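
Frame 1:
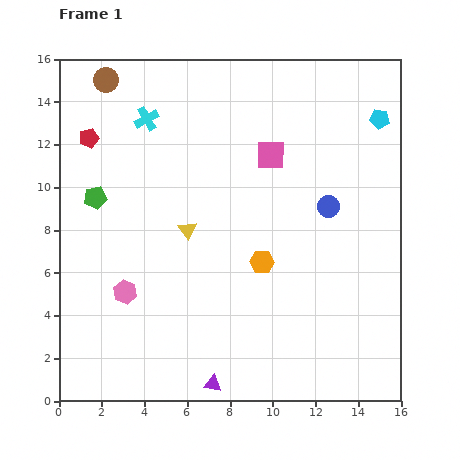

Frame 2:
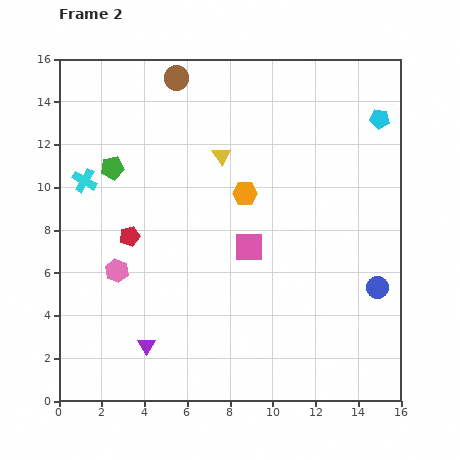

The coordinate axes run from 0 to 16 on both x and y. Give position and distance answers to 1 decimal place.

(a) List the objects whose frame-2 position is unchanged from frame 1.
the cyan pentagon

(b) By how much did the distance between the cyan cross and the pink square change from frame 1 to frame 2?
+2.3

Distance in frame 1: 6.0. Distance in frame 2: 8.3.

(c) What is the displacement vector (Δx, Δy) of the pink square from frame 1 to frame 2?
(-1.0, -4.3)

The pink square was at (9.9, 11.5) in frame 1 and (8.9, 7.2) in frame 2.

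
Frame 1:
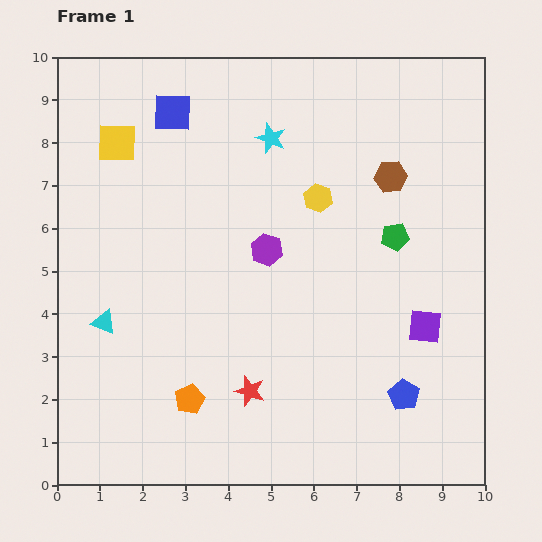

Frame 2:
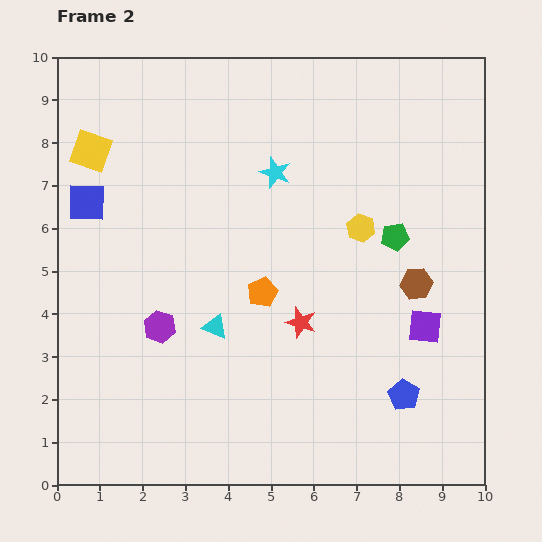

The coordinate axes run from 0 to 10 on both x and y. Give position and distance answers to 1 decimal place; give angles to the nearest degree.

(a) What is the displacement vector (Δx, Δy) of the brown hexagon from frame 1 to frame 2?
(0.6, -2.5)

The brown hexagon was at (7.8, 7.2) in frame 1 and (8.4, 4.7) in frame 2.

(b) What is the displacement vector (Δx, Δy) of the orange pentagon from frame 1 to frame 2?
(1.7, 2.5)

The orange pentagon was at (3.1, 2.0) in frame 1 and (4.8, 4.5) in frame 2.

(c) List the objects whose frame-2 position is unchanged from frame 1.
the blue pentagon, the purple square, the green pentagon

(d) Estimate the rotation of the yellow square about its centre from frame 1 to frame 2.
17° clockwise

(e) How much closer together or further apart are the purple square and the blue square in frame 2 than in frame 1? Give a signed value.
+0.7

Distance in frame 1: 7.7. Distance in frame 2: 8.4.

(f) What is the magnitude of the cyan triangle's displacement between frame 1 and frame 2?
2.6

The cyan triangle moved from (1.1, 3.8) to (3.7, 3.7), a distance of √(2.6² + 0.1²) ≈ 2.6.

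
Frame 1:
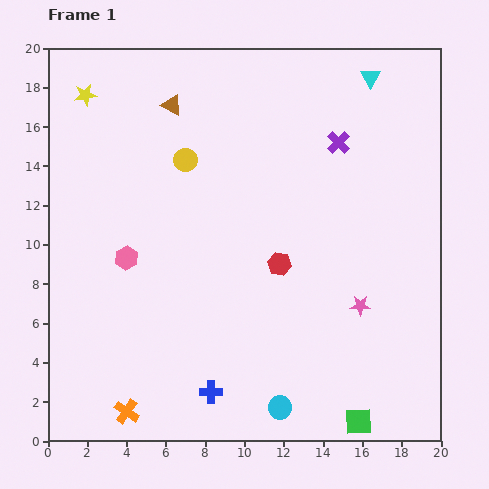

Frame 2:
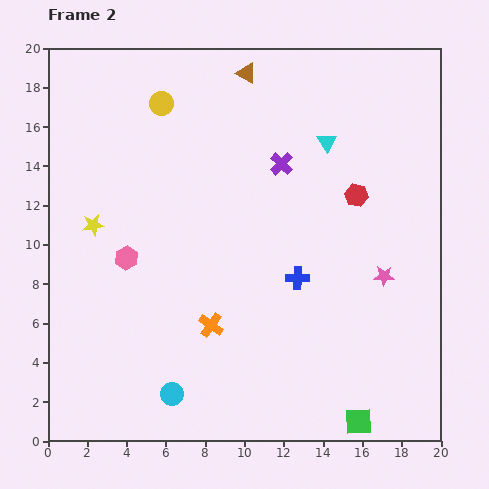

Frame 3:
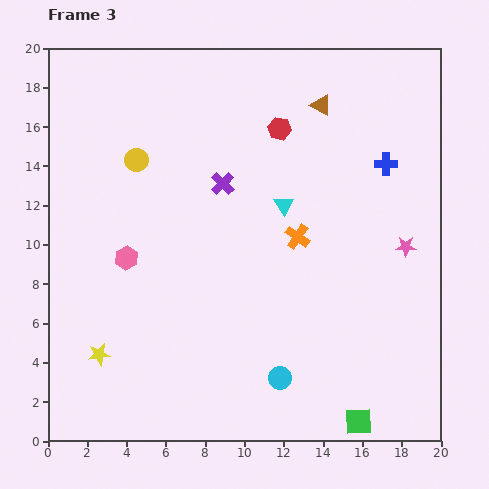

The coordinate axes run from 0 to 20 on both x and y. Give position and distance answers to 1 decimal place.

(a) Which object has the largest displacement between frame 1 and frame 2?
the blue cross

(moved 7.3; next 6.6)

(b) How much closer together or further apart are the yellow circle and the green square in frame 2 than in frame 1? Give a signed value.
+3.1

Distance in frame 1: 15.9. Distance in frame 2: 19.0.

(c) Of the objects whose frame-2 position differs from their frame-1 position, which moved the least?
the pink star

(moved 1.9)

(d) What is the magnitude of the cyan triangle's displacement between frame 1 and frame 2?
4.0

The cyan triangle moved from (16.4, 18.5) to (14.2, 15.2), a distance of √(2.2² + 3.3²) ≈ 4.0.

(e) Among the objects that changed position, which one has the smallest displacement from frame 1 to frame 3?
the cyan circle

(moved 1.5)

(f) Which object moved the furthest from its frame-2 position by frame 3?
the blue cross

(moved 7.3; next 6.6)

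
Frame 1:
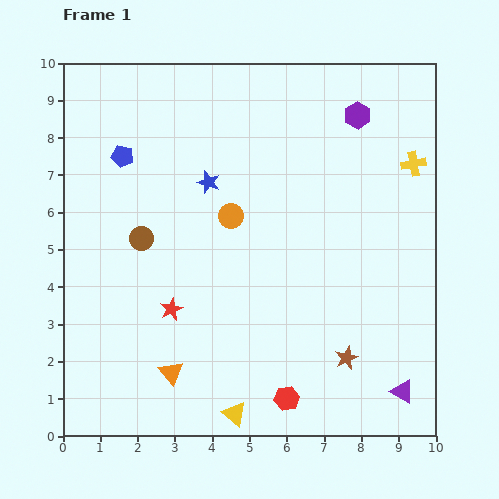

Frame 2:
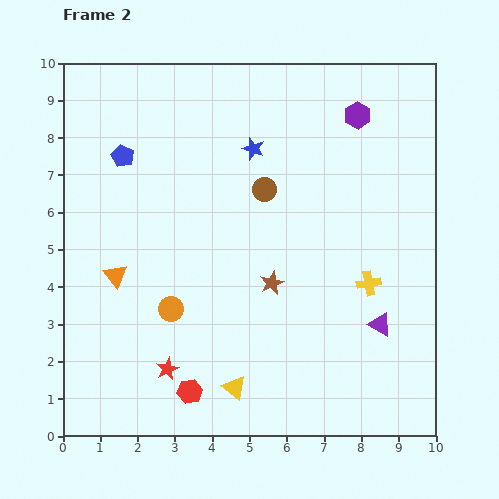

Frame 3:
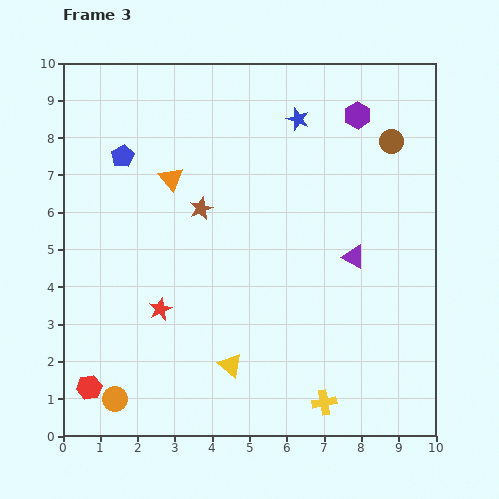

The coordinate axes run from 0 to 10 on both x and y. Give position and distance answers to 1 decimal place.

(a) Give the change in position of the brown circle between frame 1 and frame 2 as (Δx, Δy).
(3.3, 1.3)

The brown circle was at (2.1, 5.3) in frame 1 and (5.4, 6.6) in frame 2.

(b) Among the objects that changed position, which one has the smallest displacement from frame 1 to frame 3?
the red star

(moved 0.3)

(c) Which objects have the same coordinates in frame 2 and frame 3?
the blue pentagon, the purple hexagon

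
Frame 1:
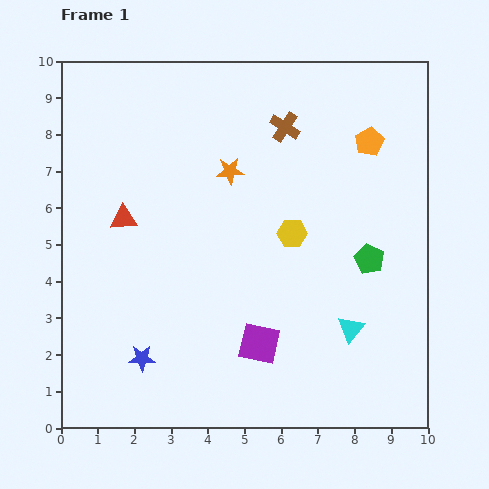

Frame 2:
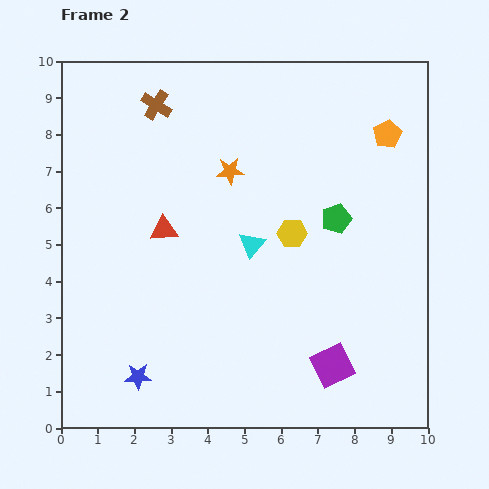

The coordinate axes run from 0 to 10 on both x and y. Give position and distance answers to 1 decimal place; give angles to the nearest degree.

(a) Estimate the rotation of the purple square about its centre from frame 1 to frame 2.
38° counter-clockwise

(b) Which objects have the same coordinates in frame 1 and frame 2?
the yellow hexagon, the orange star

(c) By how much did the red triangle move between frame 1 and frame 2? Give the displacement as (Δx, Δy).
(1.1, -0.3)

The red triangle was at (1.7, 5.7) in frame 1 and (2.8, 5.4) in frame 2.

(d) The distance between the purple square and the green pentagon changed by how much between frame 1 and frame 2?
+0.2

Distance in frame 1: 3.8. Distance in frame 2: 4.0.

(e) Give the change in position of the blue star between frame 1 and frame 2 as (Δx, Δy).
(-0.1, -0.5)

The blue star was at (2.2, 1.9) in frame 1 and (2.1, 1.4) in frame 2.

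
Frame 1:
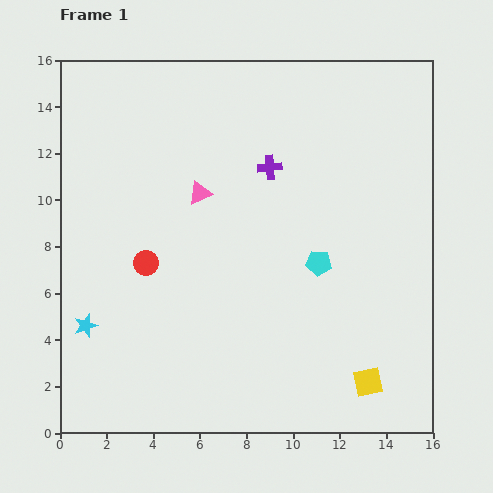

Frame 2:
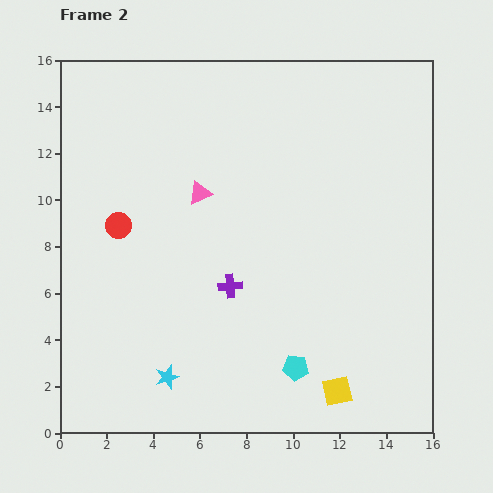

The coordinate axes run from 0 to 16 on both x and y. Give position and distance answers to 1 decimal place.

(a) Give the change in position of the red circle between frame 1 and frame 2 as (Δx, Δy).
(-1.2, 1.6)

The red circle was at (3.7, 7.3) in frame 1 and (2.5, 8.9) in frame 2.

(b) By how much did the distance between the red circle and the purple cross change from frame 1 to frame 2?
-1.2

Distance in frame 1: 6.7. Distance in frame 2: 5.5.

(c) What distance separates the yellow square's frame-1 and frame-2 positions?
1.4

The yellow square moved from (13.2, 2.2) to (11.9, 1.8), a distance of √(1.3² + 0.4²) ≈ 1.4.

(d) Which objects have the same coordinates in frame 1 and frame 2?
the pink triangle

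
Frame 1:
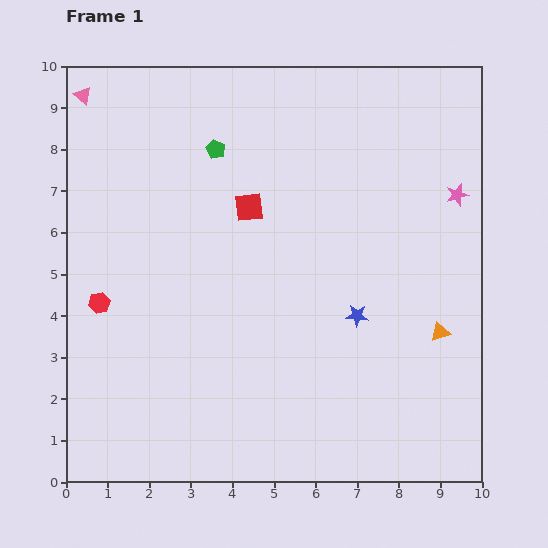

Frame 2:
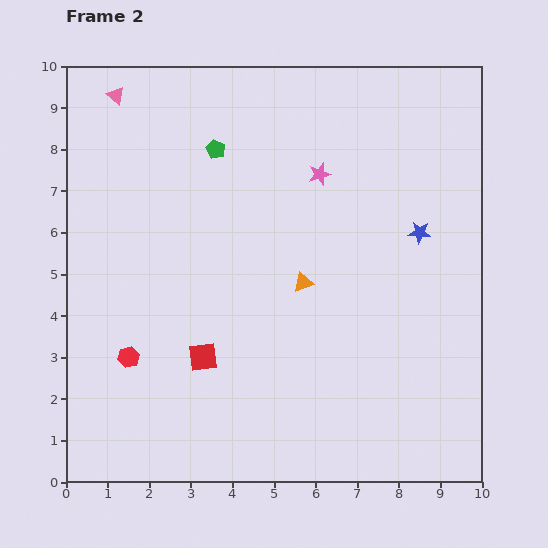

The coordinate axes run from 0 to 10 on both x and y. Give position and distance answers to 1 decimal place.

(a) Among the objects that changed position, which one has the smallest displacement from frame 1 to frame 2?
the pink triangle

(moved 0.8)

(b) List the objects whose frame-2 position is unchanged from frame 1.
the green pentagon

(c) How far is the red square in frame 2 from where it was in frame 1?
3.8

The red square moved from (4.4, 6.6) to (3.3, 3.0), a distance of √(1.1² + 3.6²) ≈ 3.8.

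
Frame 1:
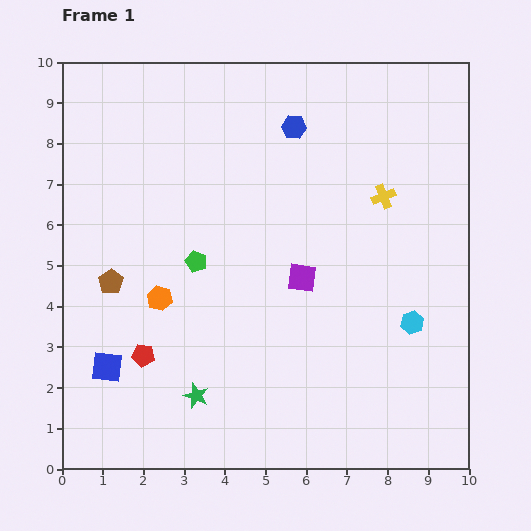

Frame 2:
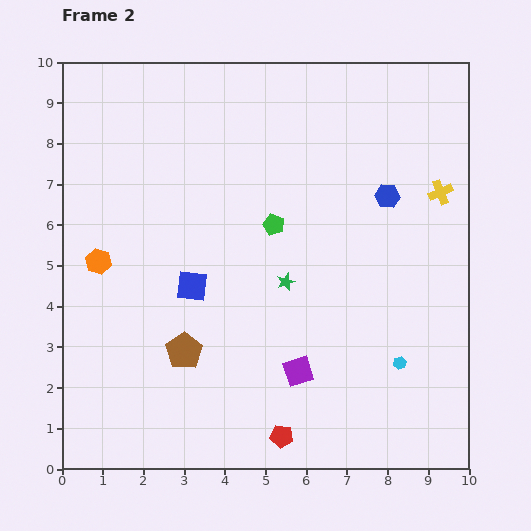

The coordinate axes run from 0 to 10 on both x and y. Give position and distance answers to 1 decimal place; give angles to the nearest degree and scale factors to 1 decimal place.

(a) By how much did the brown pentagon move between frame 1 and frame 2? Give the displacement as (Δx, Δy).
(1.8, -1.7)

The brown pentagon was at (1.2, 4.6) in frame 1 and (3.0, 2.9) in frame 2.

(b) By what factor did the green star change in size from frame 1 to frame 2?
0.7×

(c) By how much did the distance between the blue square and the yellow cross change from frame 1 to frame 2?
-1.5

Distance in frame 1: 8.0. Distance in frame 2: 6.5.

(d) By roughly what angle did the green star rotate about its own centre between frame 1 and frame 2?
31° clockwise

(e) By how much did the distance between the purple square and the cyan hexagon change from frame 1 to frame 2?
-0.4

Distance in frame 1: 2.9. Distance in frame 2: 2.5.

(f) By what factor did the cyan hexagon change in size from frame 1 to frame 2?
0.6×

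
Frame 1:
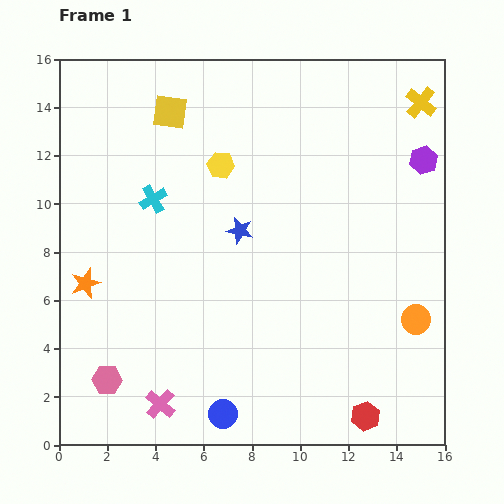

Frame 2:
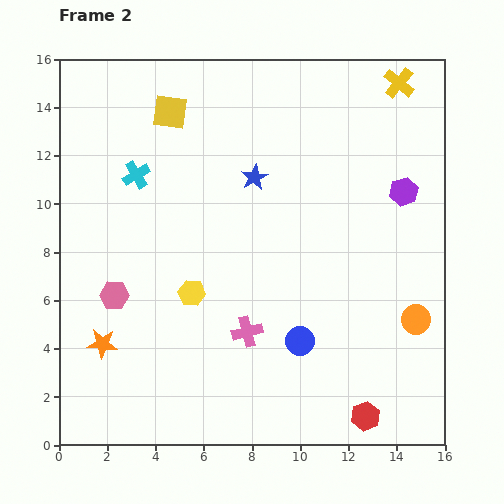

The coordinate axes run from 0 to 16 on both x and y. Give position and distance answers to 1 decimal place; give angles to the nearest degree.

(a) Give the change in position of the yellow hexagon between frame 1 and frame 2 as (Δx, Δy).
(-1.2, -5.3)

The yellow hexagon was at (6.7, 11.6) in frame 1 and (5.5, 6.3) in frame 2.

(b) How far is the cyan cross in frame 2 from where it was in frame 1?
1.2

The cyan cross moved from (3.9, 10.2) to (3.2, 11.2), a distance of √(0.7² + 1.0²) ≈ 1.2.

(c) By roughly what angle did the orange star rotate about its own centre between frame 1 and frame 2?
24° clockwise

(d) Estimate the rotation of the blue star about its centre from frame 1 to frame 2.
30° clockwise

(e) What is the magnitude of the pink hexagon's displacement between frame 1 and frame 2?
3.5

The pink hexagon moved from (2.0, 2.7) to (2.3, 6.2), a distance of √(0.3² + 3.5²) ≈ 3.5.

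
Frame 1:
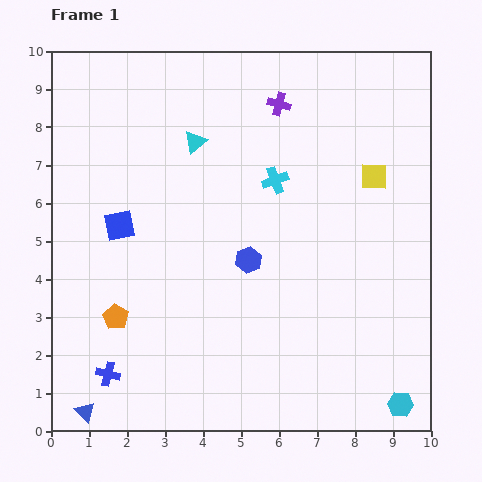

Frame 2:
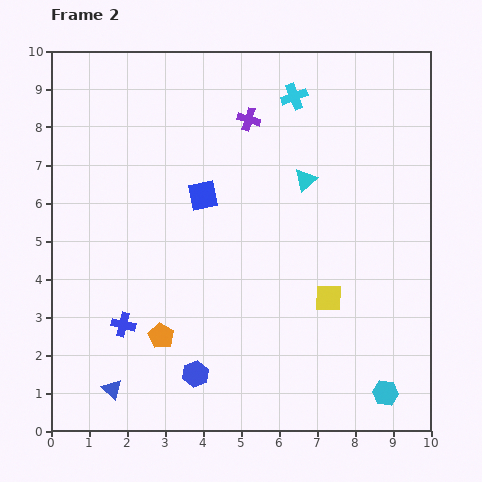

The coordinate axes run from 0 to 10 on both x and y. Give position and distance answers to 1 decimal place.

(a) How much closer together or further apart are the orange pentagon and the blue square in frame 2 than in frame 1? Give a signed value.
+1.5

Distance in frame 1: 2.4. Distance in frame 2: 3.9.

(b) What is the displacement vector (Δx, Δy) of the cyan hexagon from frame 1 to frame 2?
(-0.4, 0.3)

The cyan hexagon was at (9.2, 0.7) in frame 1 and (8.8, 1.0) in frame 2.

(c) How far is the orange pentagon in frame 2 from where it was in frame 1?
1.3

The orange pentagon moved from (1.7, 3.0) to (2.9, 2.5), a distance of √(1.2² + 0.5²) ≈ 1.3.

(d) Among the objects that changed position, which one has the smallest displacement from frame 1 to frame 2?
the cyan hexagon

(moved 0.5)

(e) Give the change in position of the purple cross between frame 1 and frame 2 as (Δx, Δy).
(-0.8, -0.4)

The purple cross was at (6.0, 8.6) in frame 1 and (5.2, 8.2) in frame 2.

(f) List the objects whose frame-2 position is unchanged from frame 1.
none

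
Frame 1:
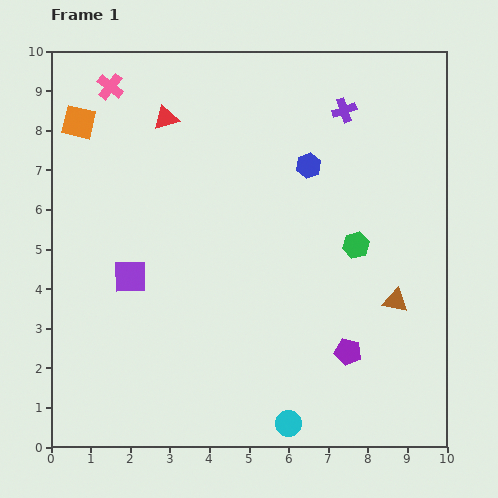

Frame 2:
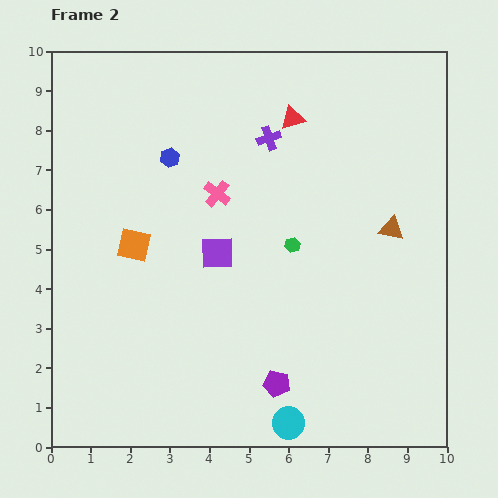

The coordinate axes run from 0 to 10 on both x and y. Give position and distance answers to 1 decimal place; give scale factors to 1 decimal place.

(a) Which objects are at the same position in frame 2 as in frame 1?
the cyan circle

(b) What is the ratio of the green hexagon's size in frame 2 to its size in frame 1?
0.6×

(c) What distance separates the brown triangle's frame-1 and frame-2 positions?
1.8

The brown triangle moved from (8.7, 3.7) to (8.6, 5.5), a distance of √(0.1² + 1.8²) ≈ 1.8.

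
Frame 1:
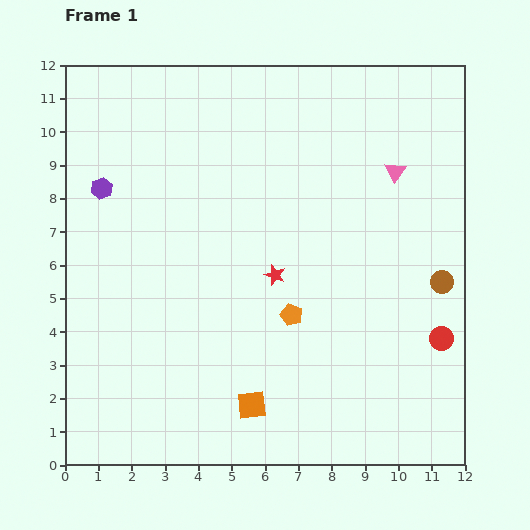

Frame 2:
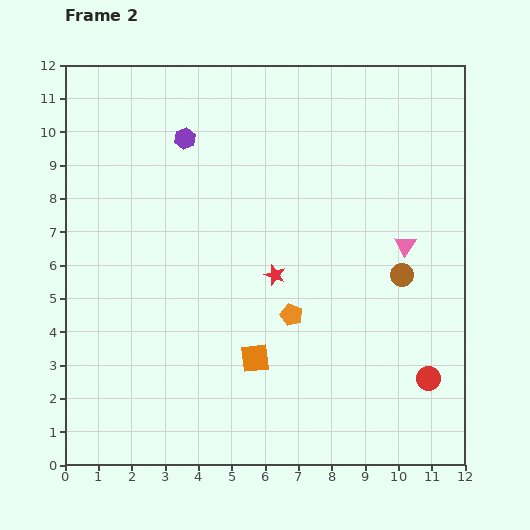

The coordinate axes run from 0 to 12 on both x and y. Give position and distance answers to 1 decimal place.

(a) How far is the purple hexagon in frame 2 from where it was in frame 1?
2.9

The purple hexagon moved from (1.1, 8.3) to (3.6, 9.8), a distance of √(2.5² + 1.5²) ≈ 2.9.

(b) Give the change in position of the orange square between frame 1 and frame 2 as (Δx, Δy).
(0.1, 1.4)

The orange square was at (5.6, 1.8) in frame 1 and (5.7, 3.2) in frame 2.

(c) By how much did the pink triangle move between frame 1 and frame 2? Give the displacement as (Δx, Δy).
(0.3, -2.2)

The pink triangle was at (9.9, 8.8) in frame 1 and (10.2, 6.6) in frame 2.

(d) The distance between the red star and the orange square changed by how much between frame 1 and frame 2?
-1.4

Distance in frame 1: 4.0. Distance in frame 2: 2.6.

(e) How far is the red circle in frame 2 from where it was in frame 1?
1.3

The red circle moved from (11.3, 3.8) to (10.9, 2.6), a distance of √(0.4² + 1.2²) ≈ 1.3.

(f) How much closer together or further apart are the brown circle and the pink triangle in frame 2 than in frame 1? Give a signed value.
-2.7

Distance in frame 1: 3.6. Distance in frame 2: 0.9.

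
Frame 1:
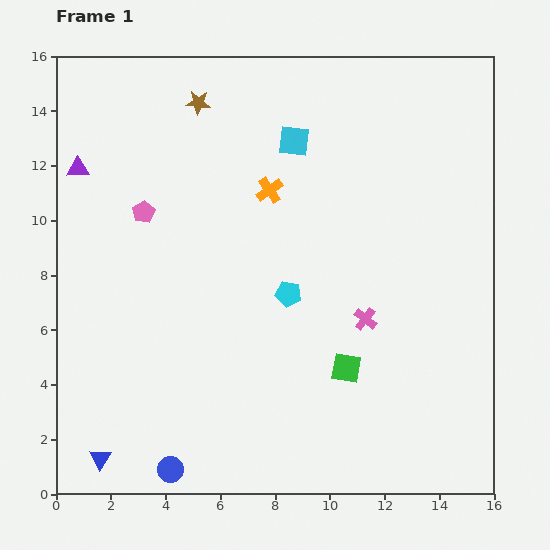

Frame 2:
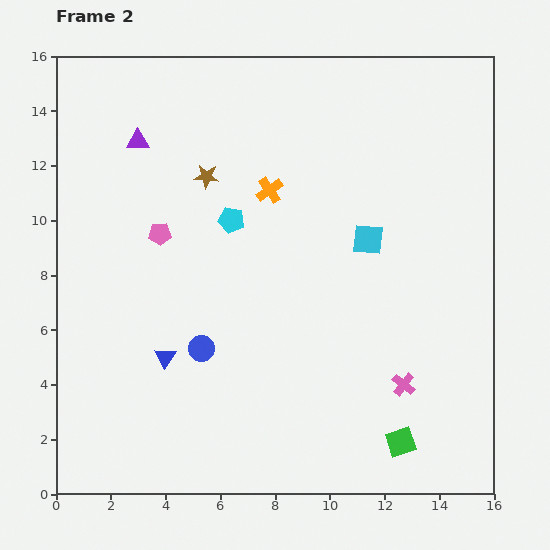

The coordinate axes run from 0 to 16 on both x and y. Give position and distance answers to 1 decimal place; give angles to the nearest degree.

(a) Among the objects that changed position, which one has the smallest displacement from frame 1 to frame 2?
the pink pentagon

(moved 1.0)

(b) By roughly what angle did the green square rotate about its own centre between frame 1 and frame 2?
27° counter-clockwise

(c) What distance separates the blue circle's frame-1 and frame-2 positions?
4.5

The blue circle moved from (4.2, 0.9) to (5.3, 5.3), a distance of √(1.1² + 4.4²) ≈ 4.5.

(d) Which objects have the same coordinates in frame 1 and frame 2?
the orange cross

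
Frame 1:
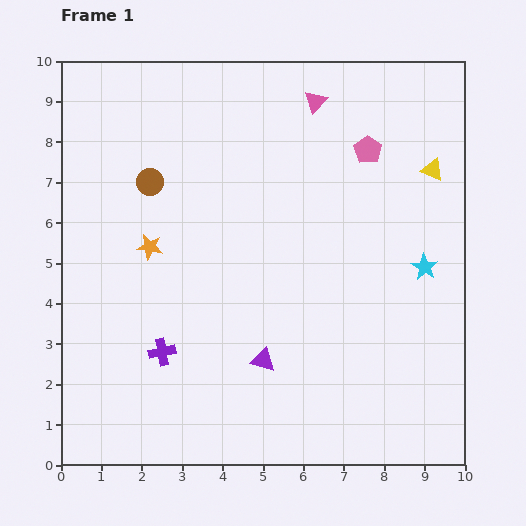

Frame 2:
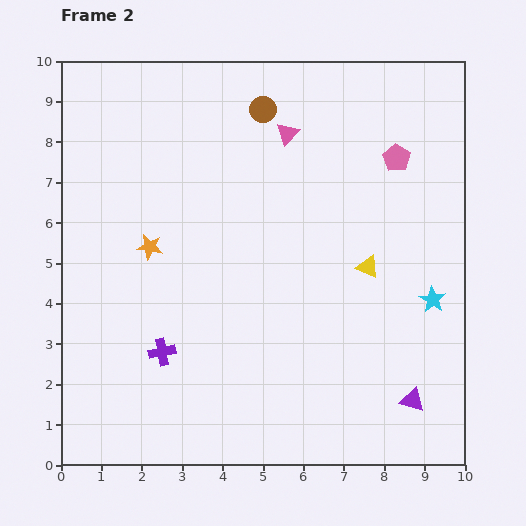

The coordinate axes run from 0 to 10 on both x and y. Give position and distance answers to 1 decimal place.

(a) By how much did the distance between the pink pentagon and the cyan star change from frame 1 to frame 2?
+0.4

Distance in frame 1: 3.2. Distance in frame 2: 3.6.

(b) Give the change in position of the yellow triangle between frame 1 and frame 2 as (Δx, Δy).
(-1.6, -2.4)

The yellow triangle was at (9.2, 7.3) in frame 1 and (7.6, 4.9) in frame 2.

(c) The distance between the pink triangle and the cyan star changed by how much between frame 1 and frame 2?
+0.6

Distance in frame 1: 4.9. Distance in frame 2: 5.5.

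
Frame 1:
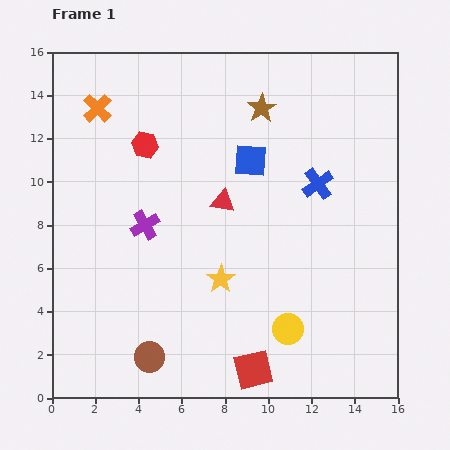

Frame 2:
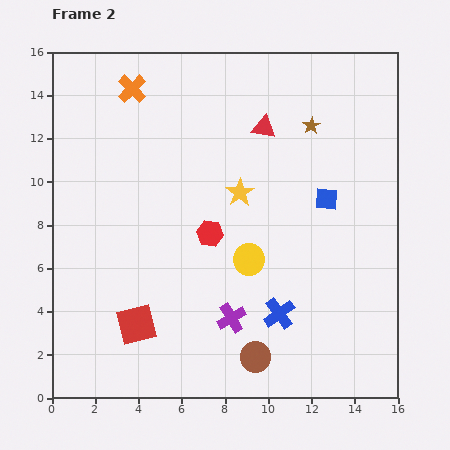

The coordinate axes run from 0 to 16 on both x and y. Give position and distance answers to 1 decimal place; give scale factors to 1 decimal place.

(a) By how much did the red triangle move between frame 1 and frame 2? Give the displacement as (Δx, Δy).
(1.9, 3.4)

The red triangle was at (7.9, 9.1) in frame 1 and (9.8, 12.5) in frame 2.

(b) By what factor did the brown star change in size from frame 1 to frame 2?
0.6×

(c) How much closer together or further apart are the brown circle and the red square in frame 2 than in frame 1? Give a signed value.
+0.9

Distance in frame 1: 4.8. Distance in frame 2: 5.7.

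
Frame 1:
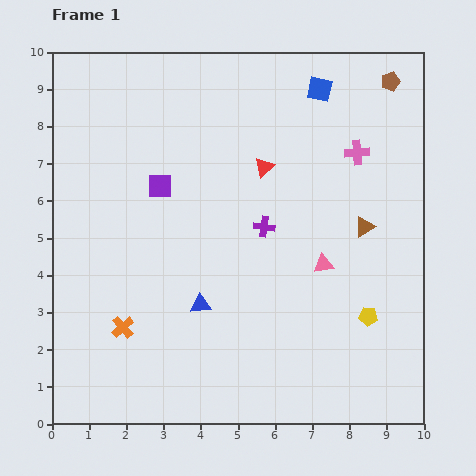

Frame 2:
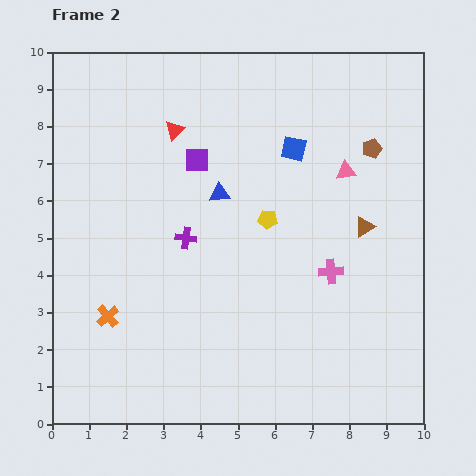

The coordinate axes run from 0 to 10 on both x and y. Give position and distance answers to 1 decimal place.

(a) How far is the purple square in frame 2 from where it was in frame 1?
1.2

The purple square moved from (2.9, 6.4) to (3.9, 7.1), a distance of √(1.0² + 0.7²) ≈ 1.2.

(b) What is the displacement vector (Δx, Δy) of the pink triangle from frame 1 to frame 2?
(0.6, 2.5)

The pink triangle was at (7.3, 4.3) in frame 1 and (7.9, 6.8) in frame 2.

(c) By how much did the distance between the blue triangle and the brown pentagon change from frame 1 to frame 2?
-3.6

Distance in frame 1: 7.9. Distance in frame 2: 4.3.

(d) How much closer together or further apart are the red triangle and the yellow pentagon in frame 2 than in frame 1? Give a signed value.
-1.4

Distance in frame 1: 4.9. Distance in frame 2: 3.5.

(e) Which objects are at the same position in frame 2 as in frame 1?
the brown triangle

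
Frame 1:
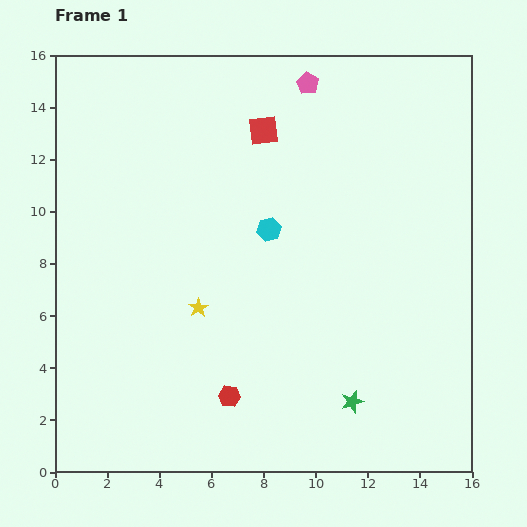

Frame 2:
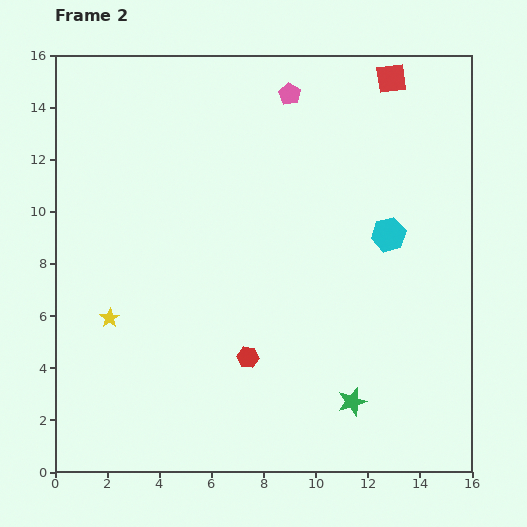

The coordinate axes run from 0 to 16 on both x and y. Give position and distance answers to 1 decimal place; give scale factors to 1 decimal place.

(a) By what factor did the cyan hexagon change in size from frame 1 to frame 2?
1.4×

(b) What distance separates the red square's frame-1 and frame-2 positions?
5.3

The red square moved from (8.0, 13.1) to (12.9, 15.1), a distance of √(4.9² + 2.0²) ≈ 5.3.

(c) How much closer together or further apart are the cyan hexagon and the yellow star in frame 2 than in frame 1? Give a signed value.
+7.2

Distance in frame 1: 4.0. Distance in frame 2: 11.2.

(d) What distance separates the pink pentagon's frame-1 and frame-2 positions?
0.8

The pink pentagon moved from (9.7, 14.9) to (9.0, 14.5), a distance of √(0.7² + 0.4²) ≈ 0.8.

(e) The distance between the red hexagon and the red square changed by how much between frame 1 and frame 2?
+1.7

Distance in frame 1: 10.3. Distance in frame 2: 12.0.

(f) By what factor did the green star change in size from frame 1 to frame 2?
1.3×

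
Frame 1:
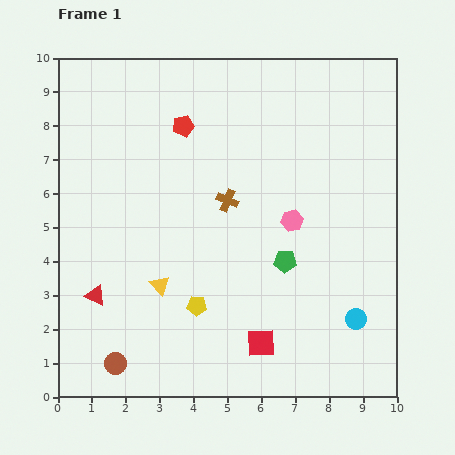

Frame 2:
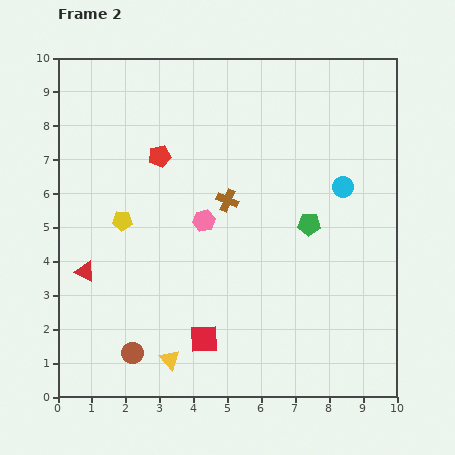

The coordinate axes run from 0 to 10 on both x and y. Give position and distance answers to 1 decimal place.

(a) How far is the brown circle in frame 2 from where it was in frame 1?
0.6

The brown circle moved from (1.7, 1.0) to (2.2, 1.3), a distance of √(0.5² + 0.3²) ≈ 0.6.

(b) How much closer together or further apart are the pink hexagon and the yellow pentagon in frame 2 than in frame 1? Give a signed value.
-1.4

Distance in frame 1: 3.8. Distance in frame 2: 2.4.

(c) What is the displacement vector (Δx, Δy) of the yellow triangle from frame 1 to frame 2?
(0.3, -2.2)

The yellow triangle was at (3.0, 3.3) in frame 1 and (3.3, 1.1) in frame 2.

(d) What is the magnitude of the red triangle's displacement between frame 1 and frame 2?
0.8

The red triangle moved from (1.1, 3.0) to (0.8, 3.7), a distance of √(0.3² + 0.7²) ≈ 0.8.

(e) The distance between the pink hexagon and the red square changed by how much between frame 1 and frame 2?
-0.2

Distance in frame 1: 3.7. Distance in frame 2: 3.5.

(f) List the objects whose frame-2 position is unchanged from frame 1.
the brown cross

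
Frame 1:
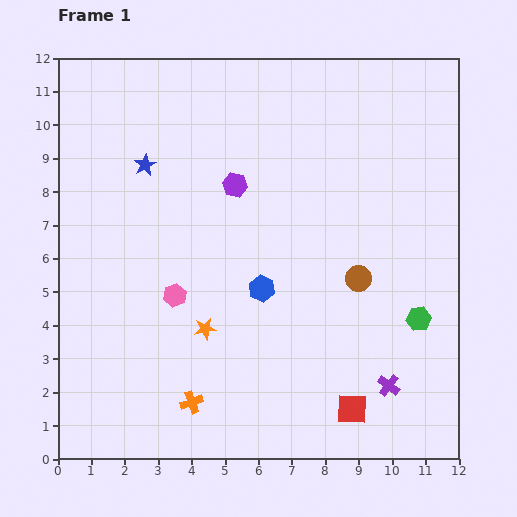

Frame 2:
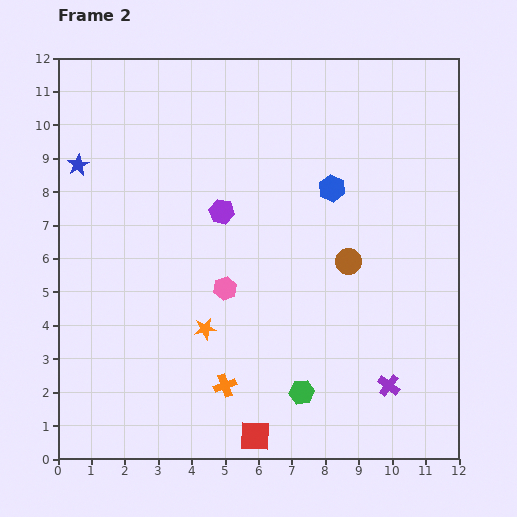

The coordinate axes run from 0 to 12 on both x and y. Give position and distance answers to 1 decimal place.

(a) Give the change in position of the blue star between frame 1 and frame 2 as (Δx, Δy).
(-2.0, 0.0)

The blue star was at (2.6, 8.8) in frame 1 and (0.6, 8.8) in frame 2.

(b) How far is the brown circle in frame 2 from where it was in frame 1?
0.6

The brown circle moved from (9.0, 5.4) to (8.7, 5.9), a distance of √(0.3² + 0.5²) ≈ 0.6.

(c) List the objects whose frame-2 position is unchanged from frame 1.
the purple cross, the orange star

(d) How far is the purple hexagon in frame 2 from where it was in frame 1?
0.9

The purple hexagon moved from (5.3, 8.2) to (4.9, 7.4), a distance of √(0.4² + 0.8²) ≈ 0.9.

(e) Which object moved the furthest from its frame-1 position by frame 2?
the green hexagon

(moved 4.1; next 3.7)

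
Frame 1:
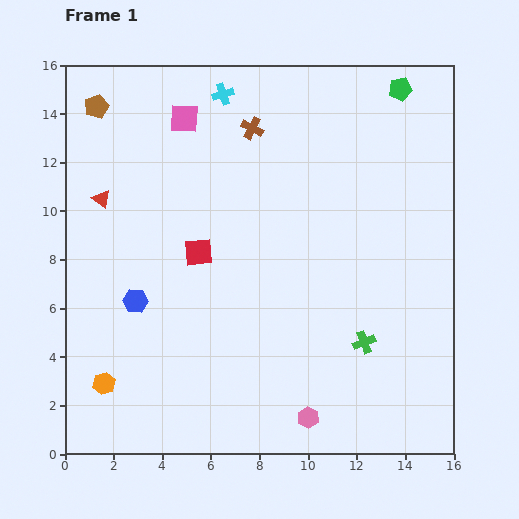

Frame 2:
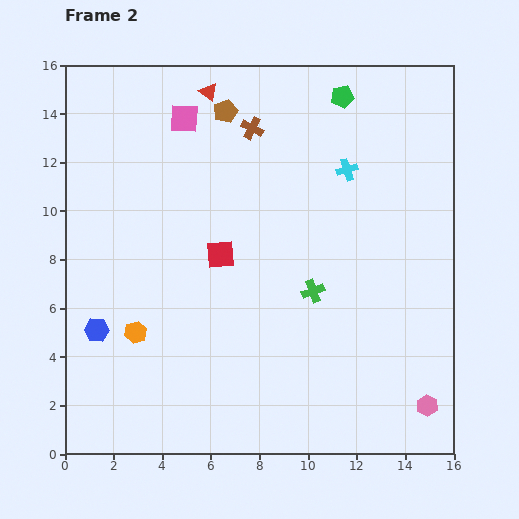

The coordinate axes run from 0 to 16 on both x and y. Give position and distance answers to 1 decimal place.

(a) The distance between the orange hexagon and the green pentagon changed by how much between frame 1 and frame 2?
-4.3

Distance in frame 1: 17.2. Distance in frame 2: 12.9.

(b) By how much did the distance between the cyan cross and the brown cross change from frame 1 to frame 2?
+2.5

Distance in frame 1: 1.8. Distance in frame 2: 4.3.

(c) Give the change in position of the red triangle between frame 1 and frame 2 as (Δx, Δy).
(4.4, 4.4)

The red triangle was at (1.5, 10.5) in frame 1 and (5.9, 14.9) in frame 2.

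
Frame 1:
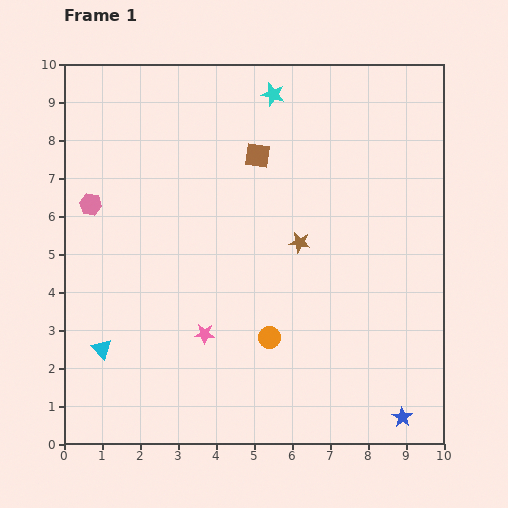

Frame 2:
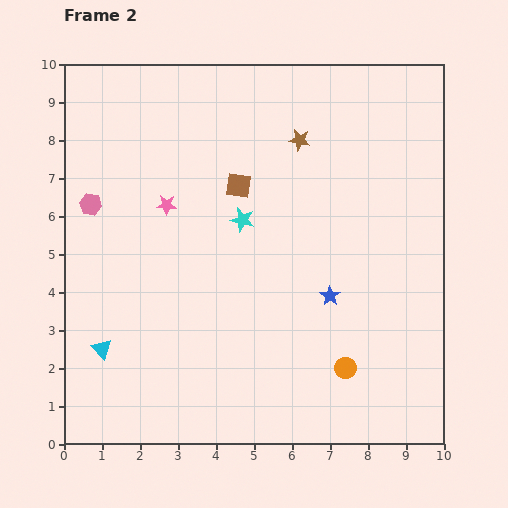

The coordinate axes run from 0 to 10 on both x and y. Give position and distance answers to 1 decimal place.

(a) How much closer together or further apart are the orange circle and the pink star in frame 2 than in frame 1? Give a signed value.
+4.7

Distance in frame 1: 1.7. Distance in frame 2: 6.4.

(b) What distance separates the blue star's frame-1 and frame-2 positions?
3.7

The blue star moved from (8.9, 0.7) to (7.0, 3.9), a distance of √(1.9² + 3.2²) ≈ 3.7.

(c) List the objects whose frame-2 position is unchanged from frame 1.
the cyan triangle, the pink hexagon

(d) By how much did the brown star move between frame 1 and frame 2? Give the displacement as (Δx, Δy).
(0.0, 2.7)

The brown star was at (6.2, 5.3) in frame 1 and (6.2, 8.0) in frame 2.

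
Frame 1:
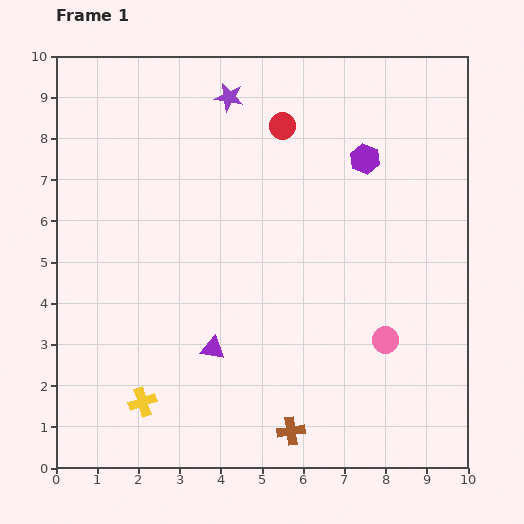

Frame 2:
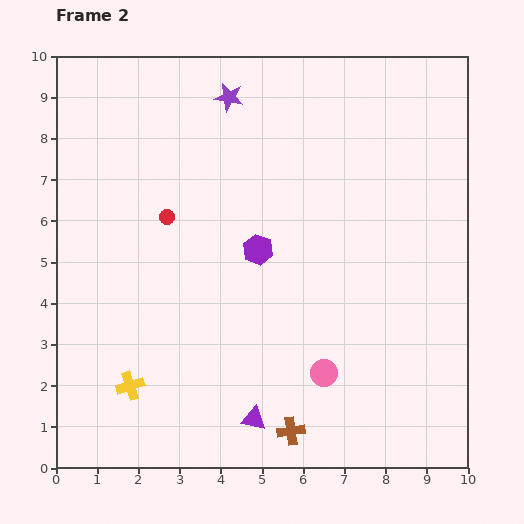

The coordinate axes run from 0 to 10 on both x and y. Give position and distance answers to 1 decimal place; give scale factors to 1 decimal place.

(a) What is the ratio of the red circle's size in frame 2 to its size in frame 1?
0.6×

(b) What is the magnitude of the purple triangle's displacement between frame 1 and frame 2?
2.0

The purple triangle moved from (3.8, 2.9) to (4.8, 1.2), a distance of √(1.0² + 1.7²) ≈ 2.0.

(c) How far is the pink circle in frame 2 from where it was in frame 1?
1.7

The pink circle moved from (8.0, 3.1) to (6.5, 2.3), a distance of √(1.5² + 0.8²) ≈ 1.7.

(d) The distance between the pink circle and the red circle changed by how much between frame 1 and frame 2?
-0.4

Distance in frame 1: 5.8. Distance in frame 2: 5.4.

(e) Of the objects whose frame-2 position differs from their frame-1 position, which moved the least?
the yellow cross

(moved 0.5)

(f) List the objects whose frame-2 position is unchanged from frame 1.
the brown cross, the purple star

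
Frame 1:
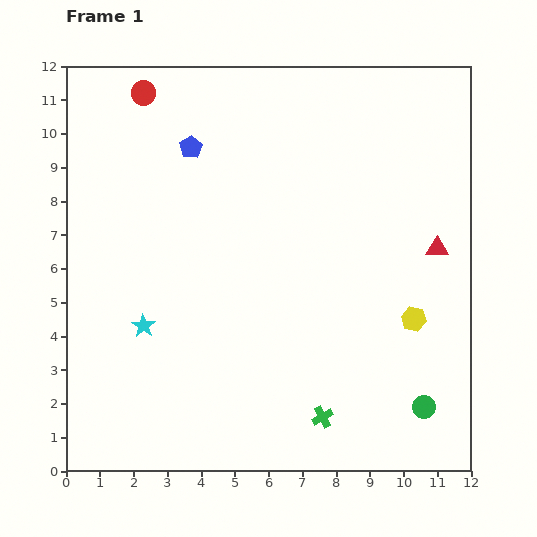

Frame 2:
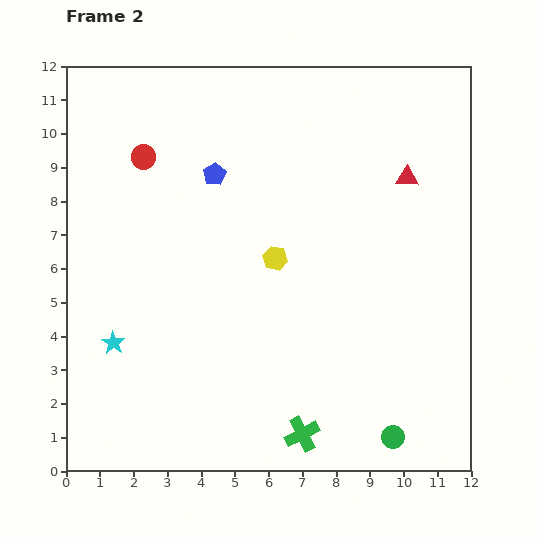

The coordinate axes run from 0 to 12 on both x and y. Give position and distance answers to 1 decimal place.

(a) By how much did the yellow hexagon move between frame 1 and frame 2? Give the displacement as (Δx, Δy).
(-4.1, 1.8)

The yellow hexagon was at (10.3, 4.5) in frame 1 and (6.2, 6.3) in frame 2.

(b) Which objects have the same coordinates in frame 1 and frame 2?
none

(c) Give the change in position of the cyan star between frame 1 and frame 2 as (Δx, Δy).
(-0.9, -0.5)

The cyan star was at (2.3, 4.3) in frame 1 and (1.4, 3.8) in frame 2.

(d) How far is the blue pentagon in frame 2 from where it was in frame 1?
1.1

The blue pentagon moved from (3.7, 9.6) to (4.4, 8.8), a distance of √(0.7² + 0.8²) ≈ 1.1.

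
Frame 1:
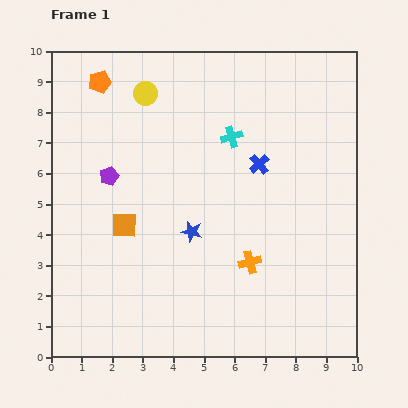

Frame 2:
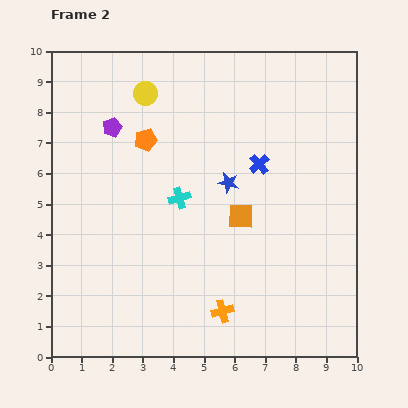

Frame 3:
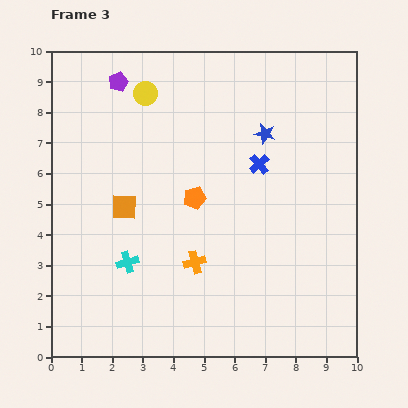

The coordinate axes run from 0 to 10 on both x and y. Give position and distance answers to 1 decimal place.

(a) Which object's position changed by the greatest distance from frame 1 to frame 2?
the orange square

(moved 3.8; next 2.6)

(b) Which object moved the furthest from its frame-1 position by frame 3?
the cyan cross

(moved 5.3; next 4.9)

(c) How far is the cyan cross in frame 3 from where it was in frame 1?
5.3

The cyan cross moved from (5.9, 7.2) to (2.5, 3.1), a distance of √(3.4² + 4.1²) ≈ 5.3.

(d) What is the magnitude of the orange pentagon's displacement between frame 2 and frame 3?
2.5

The orange pentagon moved from (3.1, 7.1) to (4.7, 5.2), a distance of √(1.6² + 1.9²) ≈ 2.5.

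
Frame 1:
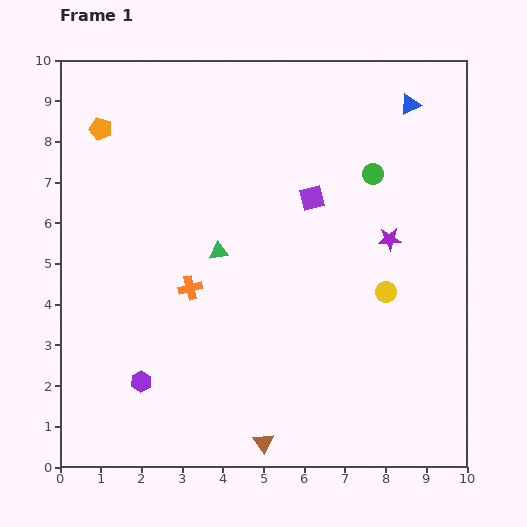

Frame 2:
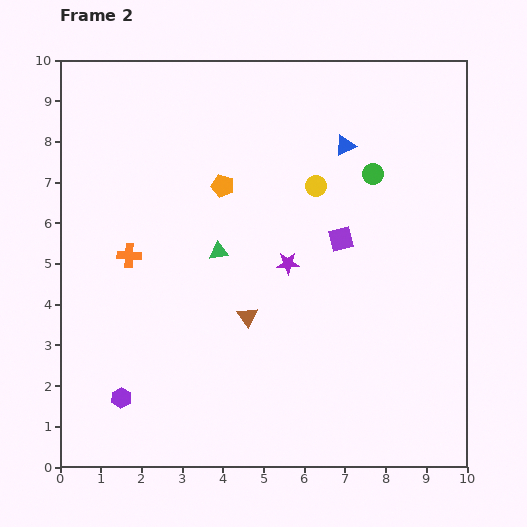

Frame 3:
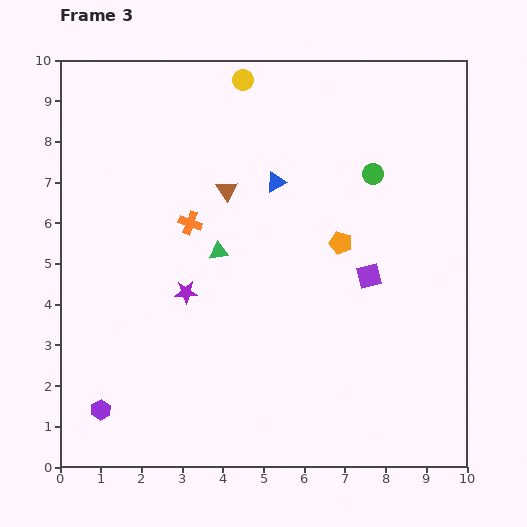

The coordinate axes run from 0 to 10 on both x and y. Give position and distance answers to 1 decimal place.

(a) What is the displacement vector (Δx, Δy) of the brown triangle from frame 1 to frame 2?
(-0.4, 3.1)

The brown triangle was at (5.0, 0.6) in frame 1 and (4.6, 3.7) in frame 2.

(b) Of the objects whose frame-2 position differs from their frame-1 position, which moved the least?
the purple hexagon

(moved 0.6)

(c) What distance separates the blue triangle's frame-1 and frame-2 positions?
1.9

The blue triangle moved from (8.6, 8.9) to (7.0, 7.9), a distance of √(1.6² + 1.0²) ≈ 1.9.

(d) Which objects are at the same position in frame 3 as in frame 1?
the green triangle, the green circle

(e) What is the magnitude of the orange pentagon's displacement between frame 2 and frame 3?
3.2

The orange pentagon moved from (4.0, 6.9) to (6.9, 5.5), a distance of √(2.9² + 1.4²) ≈ 3.2.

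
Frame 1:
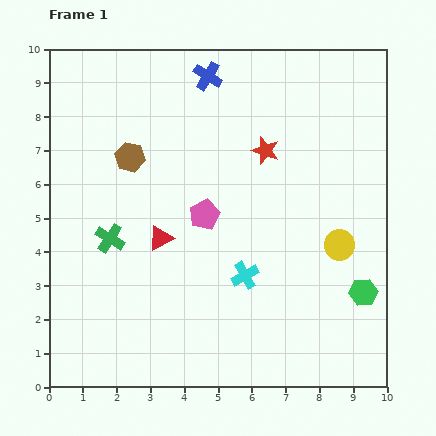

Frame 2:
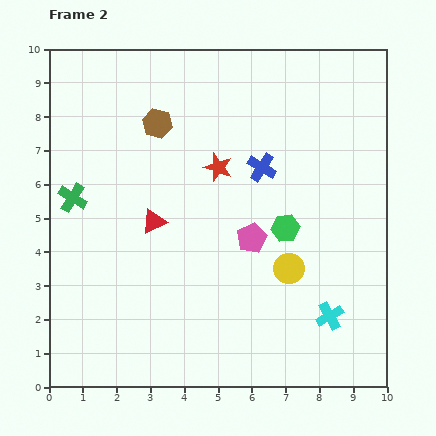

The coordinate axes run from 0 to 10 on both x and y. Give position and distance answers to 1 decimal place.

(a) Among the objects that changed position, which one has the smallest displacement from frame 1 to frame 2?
the red triangle

(moved 0.5)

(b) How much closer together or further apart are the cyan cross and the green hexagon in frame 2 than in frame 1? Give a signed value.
-0.6

Distance in frame 1: 3.5. Distance in frame 2: 2.9.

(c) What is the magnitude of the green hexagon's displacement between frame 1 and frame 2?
3.0

The green hexagon moved from (9.3, 2.8) to (7.0, 4.7), a distance of √(2.3² + 1.9²) ≈ 3.0.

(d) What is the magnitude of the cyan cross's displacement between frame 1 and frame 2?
2.8

The cyan cross moved from (5.8, 3.3) to (8.3, 2.1), a distance of √(2.5² + 1.2²) ≈ 2.8.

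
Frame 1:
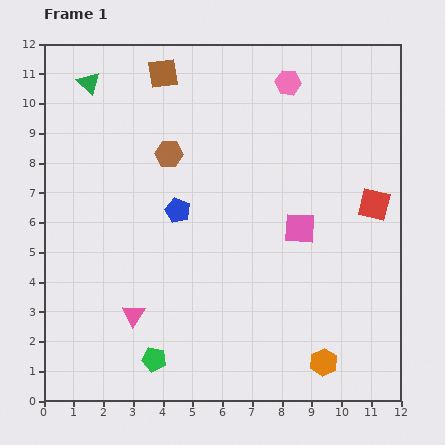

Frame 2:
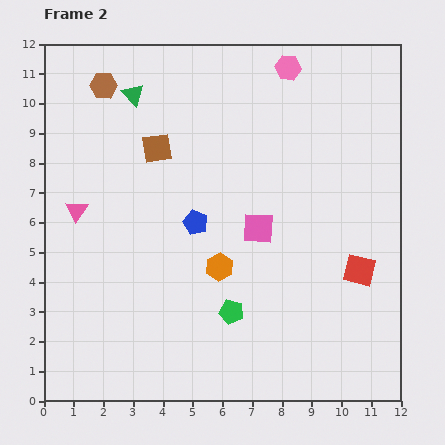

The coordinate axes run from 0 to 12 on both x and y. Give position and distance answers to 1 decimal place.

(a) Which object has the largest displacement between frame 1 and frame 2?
the orange hexagon

(moved 4.7; next 4.0)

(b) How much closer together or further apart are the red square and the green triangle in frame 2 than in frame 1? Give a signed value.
-0.8

Distance in frame 1: 10.4. Distance in frame 2: 9.6.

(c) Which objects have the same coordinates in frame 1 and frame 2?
none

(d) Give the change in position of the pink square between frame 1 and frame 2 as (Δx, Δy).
(-1.4, 0.0)

The pink square was at (8.6, 5.8) in frame 1 and (7.2, 5.8) in frame 2.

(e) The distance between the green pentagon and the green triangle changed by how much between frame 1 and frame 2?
-1.6

Distance in frame 1: 9.6. Distance in frame 2: 8.0.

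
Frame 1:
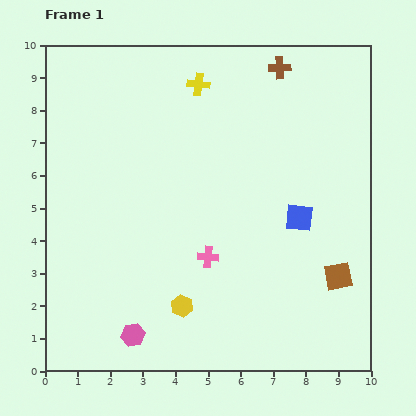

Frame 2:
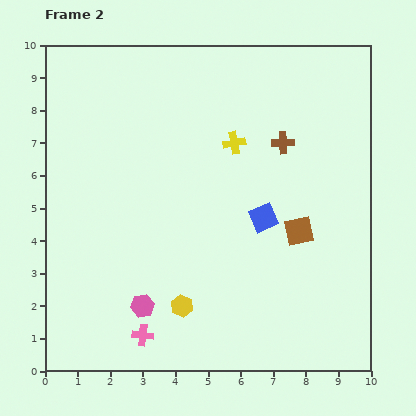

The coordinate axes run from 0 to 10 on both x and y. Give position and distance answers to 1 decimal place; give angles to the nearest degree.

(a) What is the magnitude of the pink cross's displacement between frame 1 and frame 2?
3.1

The pink cross moved from (5.0, 3.5) to (3.0, 1.1), a distance of √(2.0² + 2.4²) ≈ 3.1.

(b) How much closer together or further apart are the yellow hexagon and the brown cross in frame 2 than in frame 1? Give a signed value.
-2.0

Distance in frame 1: 7.9. Distance in frame 2: 5.9.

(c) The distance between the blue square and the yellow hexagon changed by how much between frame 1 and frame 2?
-0.8

Distance in frame 1: 4.5. Distance in frame 2: 3.7.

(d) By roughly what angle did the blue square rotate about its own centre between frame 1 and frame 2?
29° counter-clockwise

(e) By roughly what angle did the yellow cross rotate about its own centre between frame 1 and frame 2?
17° counter-clockwise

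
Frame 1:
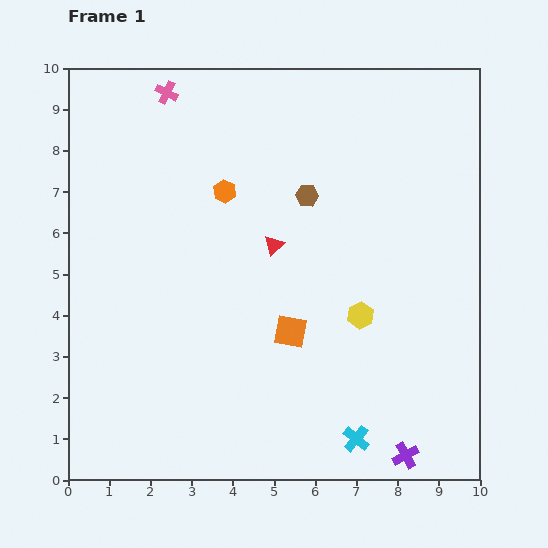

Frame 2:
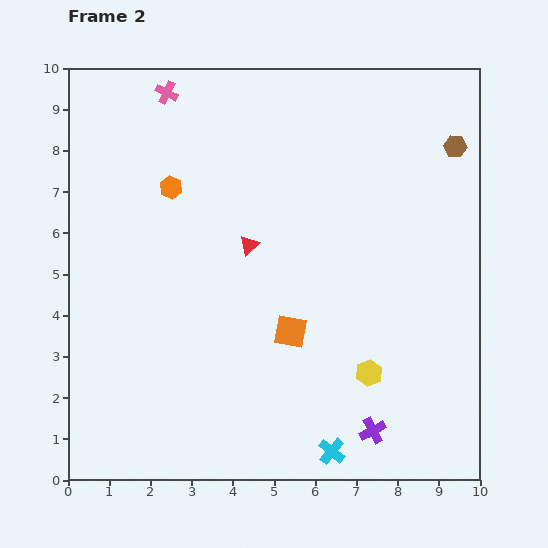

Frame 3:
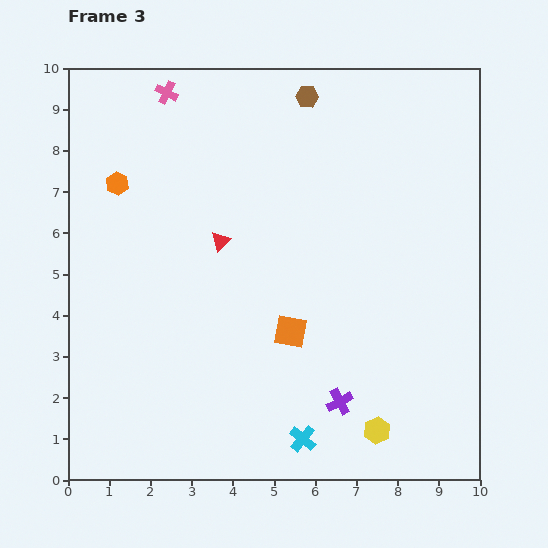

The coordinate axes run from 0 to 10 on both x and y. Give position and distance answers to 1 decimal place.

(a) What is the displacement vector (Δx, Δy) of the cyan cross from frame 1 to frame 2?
(-0.6, -0.3)

The cyan cross was at (7.0, 1.0) in frame 1 and (6.4, 0.7) in frame 2.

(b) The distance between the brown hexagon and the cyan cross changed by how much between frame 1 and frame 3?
+2.3

Distance in frame 1: 6.0. Distance in frame 3: 8.3.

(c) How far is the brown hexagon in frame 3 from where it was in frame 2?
3.8

The brown hexagon moved from (9.4, 8.1) to (5.8, 9.3), a distance of √(3.6² + 1.2²) ≈ 3.8.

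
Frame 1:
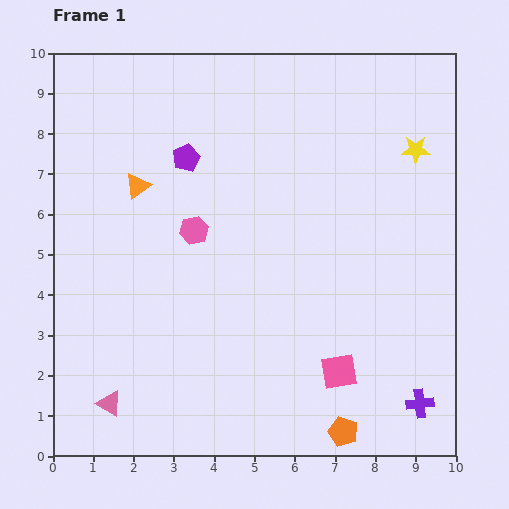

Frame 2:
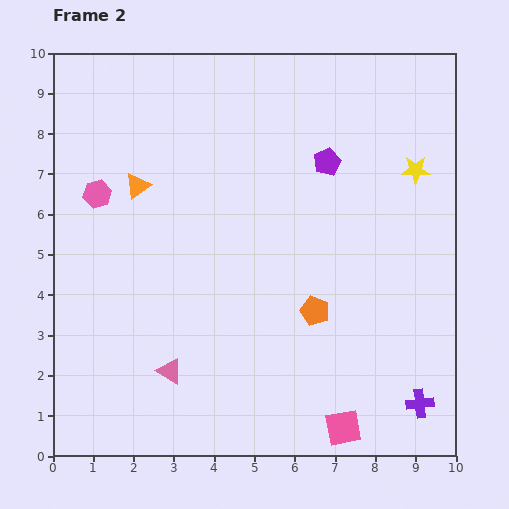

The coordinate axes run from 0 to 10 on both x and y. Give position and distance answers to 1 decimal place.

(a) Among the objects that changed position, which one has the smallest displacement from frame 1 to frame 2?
the yellow star

(moved 0.5)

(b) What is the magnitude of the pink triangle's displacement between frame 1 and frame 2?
1.7

The pink triangle moved from (1.4, 1.3) to (2.9, 2.1), a distance of √(1.5² + 0.8²) ≈ 1.7.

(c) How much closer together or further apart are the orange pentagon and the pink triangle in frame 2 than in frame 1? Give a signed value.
-1.9

Distance in frame 1: 5.8. Distance in frame 2: 3.9.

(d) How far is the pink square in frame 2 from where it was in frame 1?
1.4

The pink square moved from (7.1, 2.1) to (7.2, 0.7), a distance of √(0.1² + 1.4²) ≈ 1.4.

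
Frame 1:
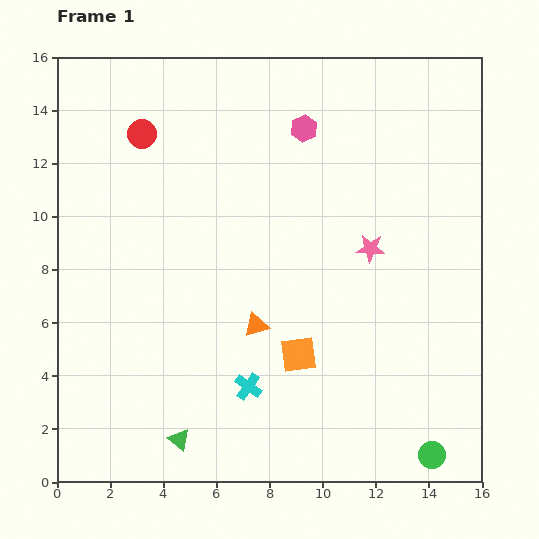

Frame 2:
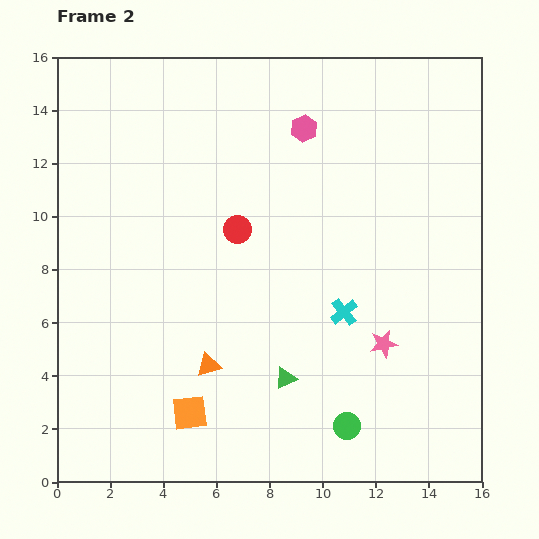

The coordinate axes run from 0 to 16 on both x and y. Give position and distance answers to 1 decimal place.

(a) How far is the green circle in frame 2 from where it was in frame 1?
3.4

The green circle moved from (14.1, 1.0) to (10.9, 2.1), a distance of √(3.2² + 1.1²) ≈ 3.4.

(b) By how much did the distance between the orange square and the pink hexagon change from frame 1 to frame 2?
+3.0

Distance in frame 1: 8.5. Distance in frame 2: 11.5.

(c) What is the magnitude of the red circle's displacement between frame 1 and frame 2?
5.1

The red circle moved from (3.2, 13.1) to (6.8, 9.5), a distance of √(3.6² + 3.6²) ≈ 5.1.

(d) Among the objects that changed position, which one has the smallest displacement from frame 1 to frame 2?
the orange triangle

(moved 2.3)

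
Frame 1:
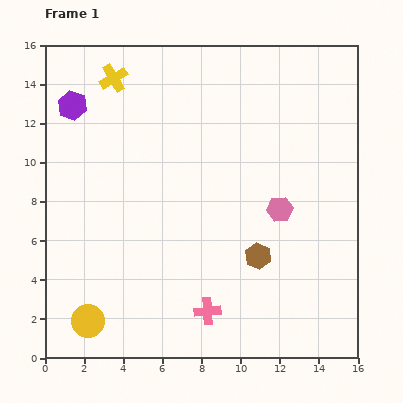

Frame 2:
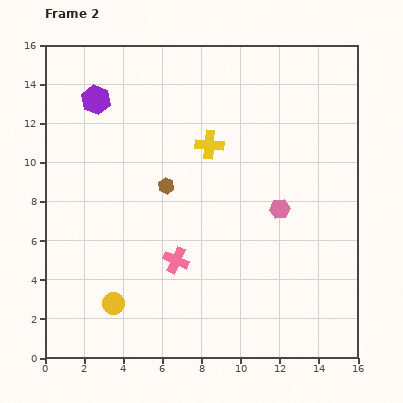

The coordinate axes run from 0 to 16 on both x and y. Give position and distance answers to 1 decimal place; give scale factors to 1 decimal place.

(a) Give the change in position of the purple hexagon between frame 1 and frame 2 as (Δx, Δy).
(1.2, 0.3)

The purple hexagon was at (1.4, 12.9) in frame 1 and (2.6, 13.2) in frame 2.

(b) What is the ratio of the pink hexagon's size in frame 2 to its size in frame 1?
0.8×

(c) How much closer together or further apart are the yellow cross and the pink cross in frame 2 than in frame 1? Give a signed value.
-6.7

Distance in frame 1: 12.8. Distance in frame 2: 6.1.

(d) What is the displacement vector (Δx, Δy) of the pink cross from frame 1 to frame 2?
(-1.6, 2.6)

The pink cross was at (8.3, 2.4) in frame 1 and (6.7, 5.0) in frame 2.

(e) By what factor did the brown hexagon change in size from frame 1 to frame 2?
0.6×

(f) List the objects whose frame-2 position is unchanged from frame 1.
the pink hexagon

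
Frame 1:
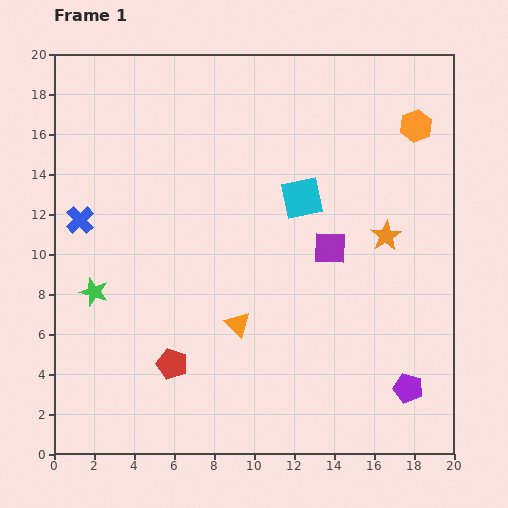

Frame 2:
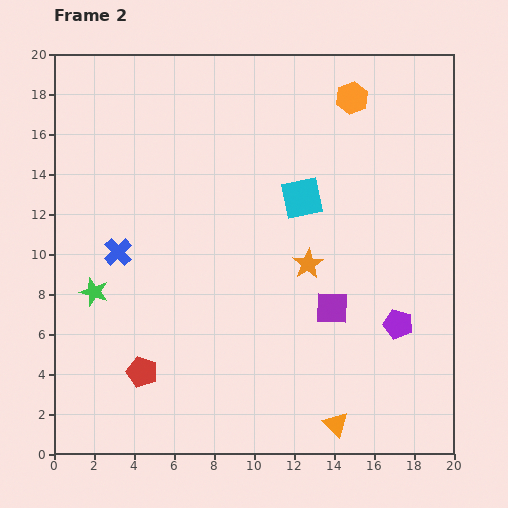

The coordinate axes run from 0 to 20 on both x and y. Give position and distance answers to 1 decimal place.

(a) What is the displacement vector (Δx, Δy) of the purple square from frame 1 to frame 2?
(0.1, -3.0)

The purple square was at (13.8, 10.3) in frame 1 and (13.9, 7.3) in frame 2.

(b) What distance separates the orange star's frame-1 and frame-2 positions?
4.1

The orange star moved from (16.6, 10.9) to (12.7, 9.5), a distance of √(3.9² + 1.4²) ≈ 4.1.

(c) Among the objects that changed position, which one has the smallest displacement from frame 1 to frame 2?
the red pentagon

(moved 1.6)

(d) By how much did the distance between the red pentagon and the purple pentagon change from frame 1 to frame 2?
+1.1

Distance in frame 1: 11.9. Distance in frame 2: 13.0.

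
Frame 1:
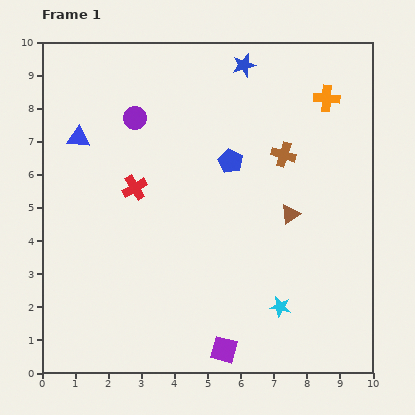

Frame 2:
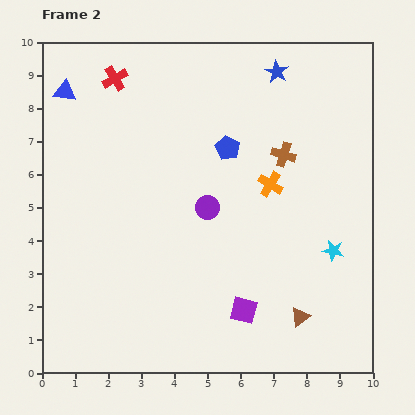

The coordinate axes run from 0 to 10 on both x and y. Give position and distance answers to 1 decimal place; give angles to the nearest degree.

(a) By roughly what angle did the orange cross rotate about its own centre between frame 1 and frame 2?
27° clockwise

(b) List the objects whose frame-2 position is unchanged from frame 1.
the brown cross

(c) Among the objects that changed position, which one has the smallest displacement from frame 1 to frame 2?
the blue pentagon

(moved 0.4)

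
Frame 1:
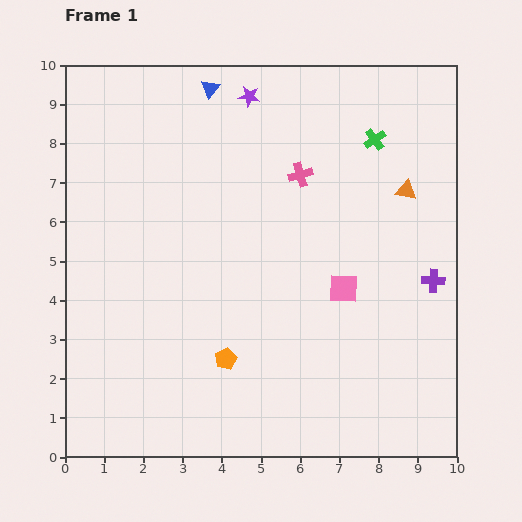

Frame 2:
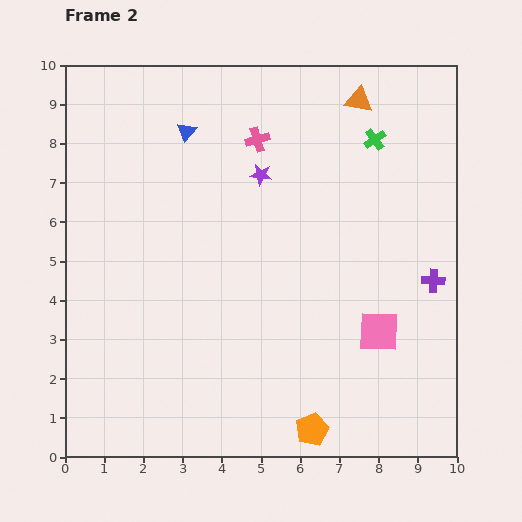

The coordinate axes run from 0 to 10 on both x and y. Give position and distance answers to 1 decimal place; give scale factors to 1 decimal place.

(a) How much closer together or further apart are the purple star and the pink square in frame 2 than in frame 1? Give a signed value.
-0.5

Distance in frame 1: 5.5. Distance in frame 2: 5.0.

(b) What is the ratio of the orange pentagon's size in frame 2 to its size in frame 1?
1.5×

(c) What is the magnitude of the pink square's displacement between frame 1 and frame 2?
1.4

The pink square moved from (7.1, 4.3) to (8.0, 3.2), a distance of √(0.9² + 1.1²) ≈ 1.4.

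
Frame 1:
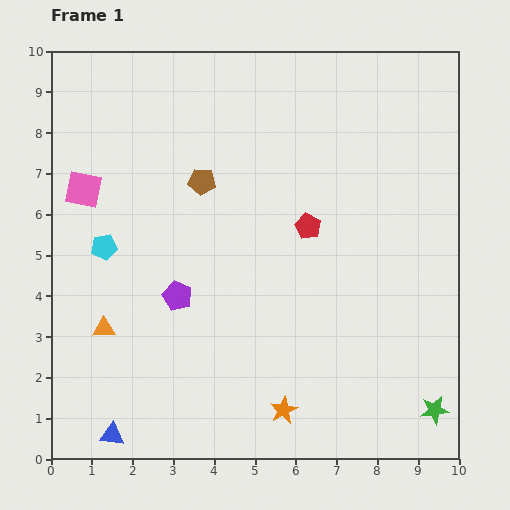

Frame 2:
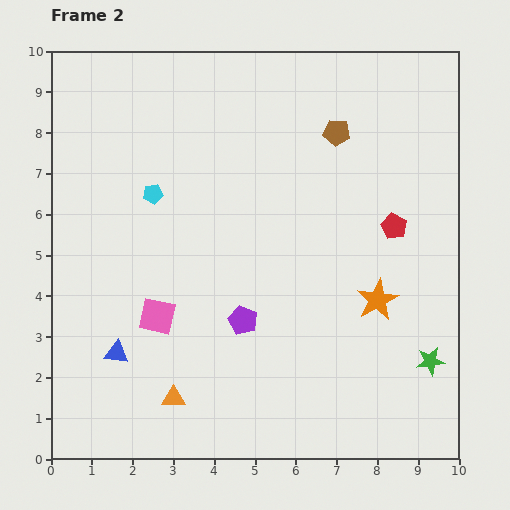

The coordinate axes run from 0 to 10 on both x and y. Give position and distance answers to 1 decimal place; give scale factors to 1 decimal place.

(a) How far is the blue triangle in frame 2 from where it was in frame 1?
2.0

The blue triangle moved from (1.5, 0.6) to (1.6, 2.6), a distance of √(0.1² + 2.0²) ≈ 2.0.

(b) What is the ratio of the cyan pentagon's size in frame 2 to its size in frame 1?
0.8×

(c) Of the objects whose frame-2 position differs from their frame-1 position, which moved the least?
the green star

(moved 1.2)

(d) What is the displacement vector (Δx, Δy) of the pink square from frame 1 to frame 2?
(1.8, -3.1)

The pink square was at (0.8, 6.6) in frame 1 and (2.6, 3.5) in frame 2.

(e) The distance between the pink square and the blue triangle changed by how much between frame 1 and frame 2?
-4.7

Distance in frame 1: 6.0. Distance in frame 2: 1.3.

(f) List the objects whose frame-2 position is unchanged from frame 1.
none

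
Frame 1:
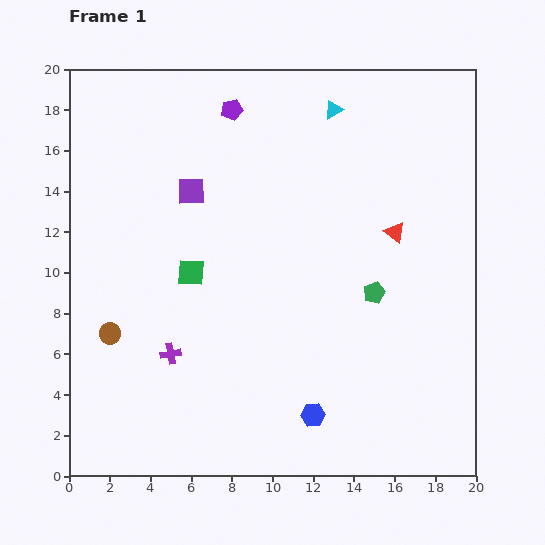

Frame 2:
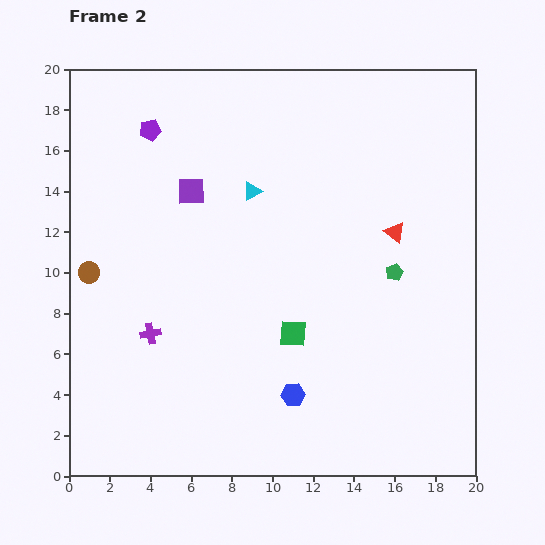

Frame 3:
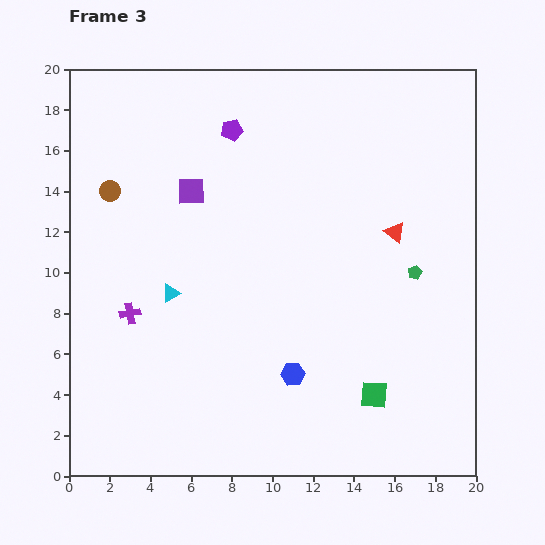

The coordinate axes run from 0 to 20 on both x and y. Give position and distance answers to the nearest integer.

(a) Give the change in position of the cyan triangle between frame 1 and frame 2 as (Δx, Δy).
(-4, -4)

The cyan triangle was at (13, 18) in frame 1 and (9, 14) in frame 2.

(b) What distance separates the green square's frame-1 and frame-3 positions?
11

The green square moved from (6, 10) to (15, 4), a distance of √(9² + 6²) ≈ 11.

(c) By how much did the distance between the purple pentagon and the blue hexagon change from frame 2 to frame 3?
-3

Distance in frame 2: 15. Distance in frame 3: 12.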